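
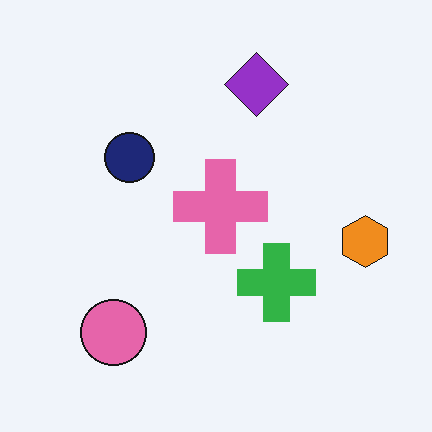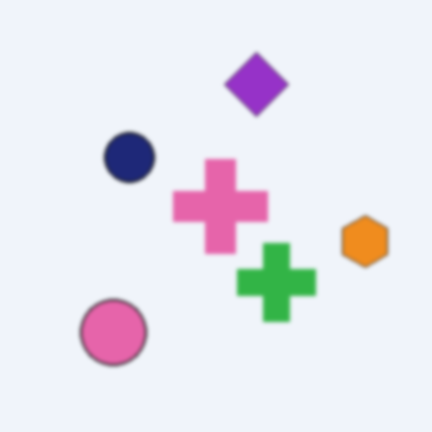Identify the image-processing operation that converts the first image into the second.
The image was lightly blurred.

Shape edges and outlines are uniformly softened across the whole image.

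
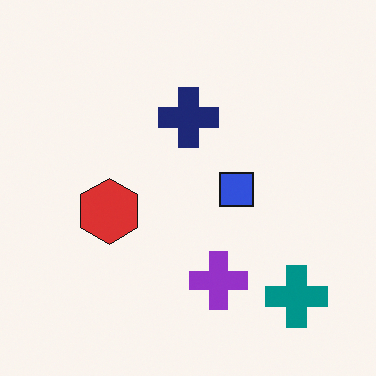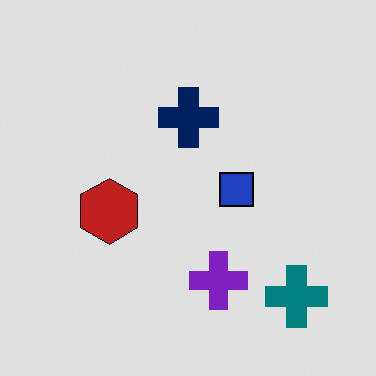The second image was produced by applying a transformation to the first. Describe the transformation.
Posterized to a reduced palette.

Each flat color has snapped to a coarser quantized level — most visibly, the near-white background has dropped to a flat grey.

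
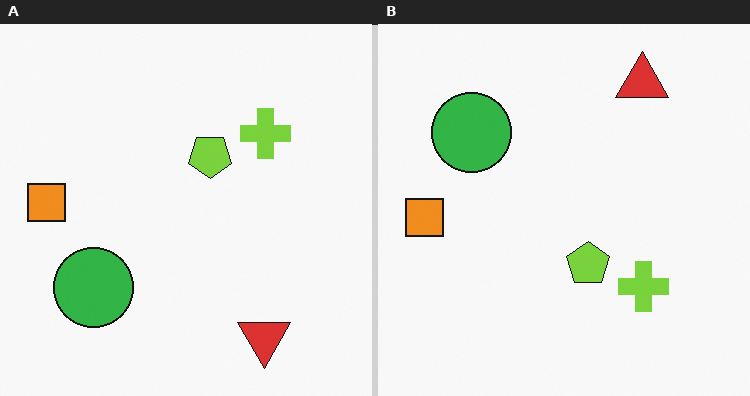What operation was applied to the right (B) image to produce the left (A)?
The image was flipped vertically (top ↔ bottom).

The red triangle is in the top-right of the right (B) image and the bottom-right of the left (A) — shapes on opposite sides of the horizontal midline have swapped in a mirror flip.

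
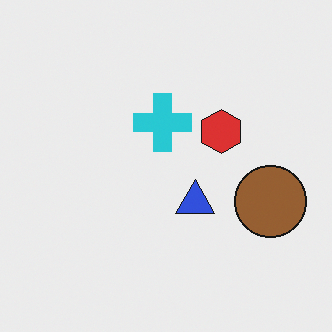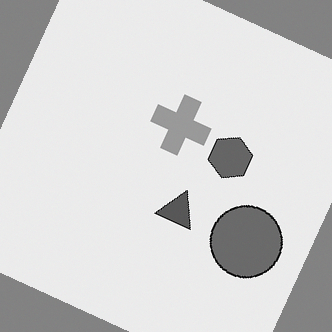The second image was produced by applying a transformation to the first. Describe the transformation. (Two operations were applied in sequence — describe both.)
The image was converted to grayscale, then rotated clockwise by a moderate amount.

All color is removed — every shape is now a shade of grey. Every shape is tilted by the same angle and the image corners show triangular fill wedges — a whole-image rotation by a non-right angle.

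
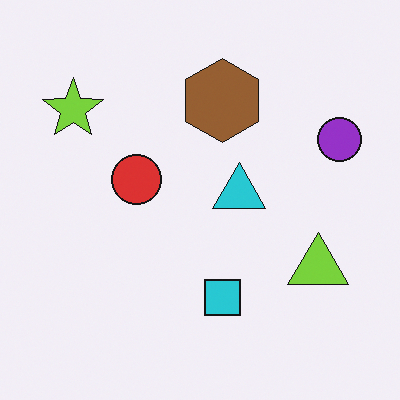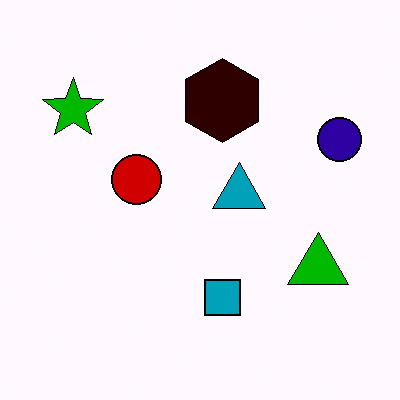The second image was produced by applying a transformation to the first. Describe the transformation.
The image was given much higher contrast.

Tones are pushed away from mid-grey across the whole image — a global contrast change.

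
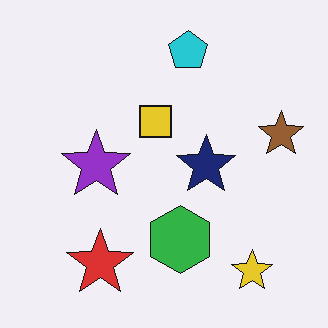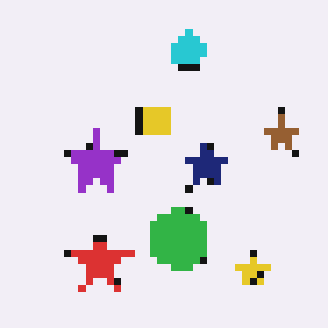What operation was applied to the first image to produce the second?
The second image is the first moderately pixelated.

Shapes are reduced to large square blocks; fine edges and outlines are lost — a downscale-then-upscale (mosaic) effect.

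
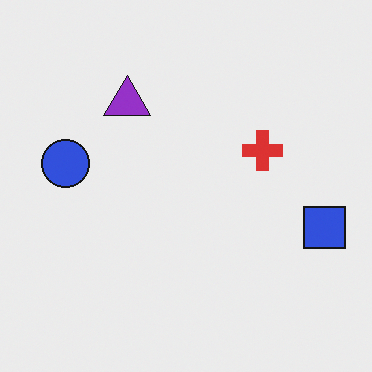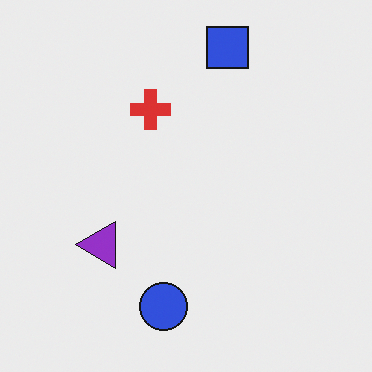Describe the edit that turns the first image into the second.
The image was rotated 90° counter-clockwise.

The blue square sits in the right of the first image and the top of the second — consistent with a whole-image 90° counter-clockwise rotation.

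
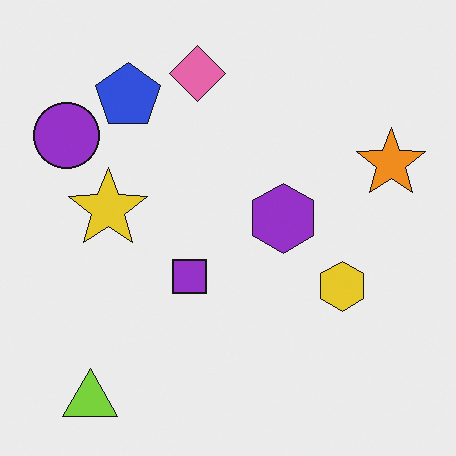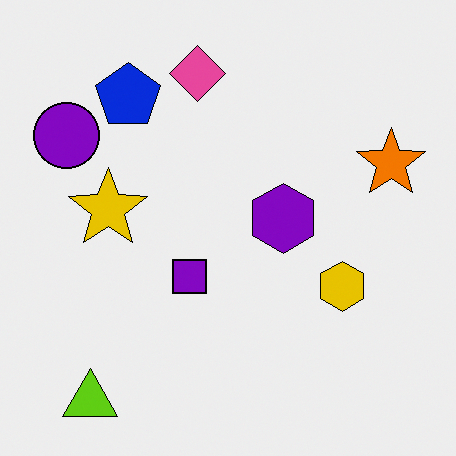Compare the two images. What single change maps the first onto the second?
This is the original image given slightly increased contrast.

Tones are pushed away from mid-grey across the whole image — a global contrast change.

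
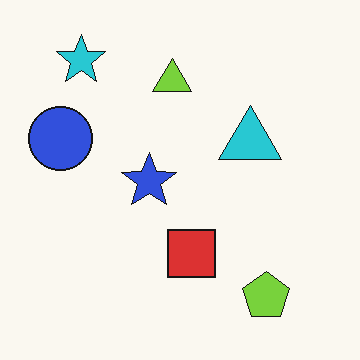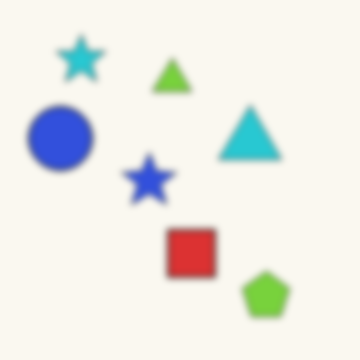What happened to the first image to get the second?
The transformation is: moderately blurred.

Shape edges and outlines are uniformly softened across the whole image.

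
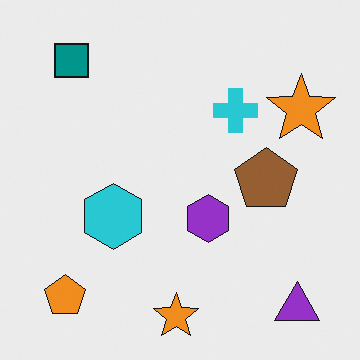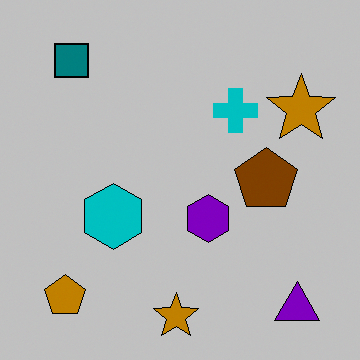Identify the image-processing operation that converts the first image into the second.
The transformation is: aggressively posterized.

Each flat color has snapped to a coarser quantized level — most visibly, the near-white background has dropped to a flat grey.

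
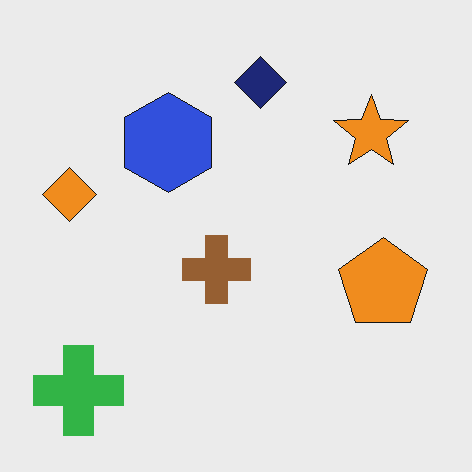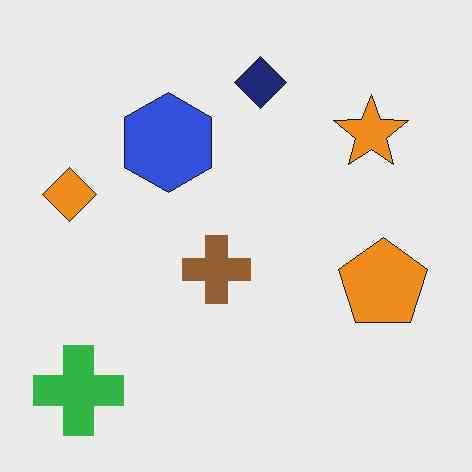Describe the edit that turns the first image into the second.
The image was JPEG-compressed with visible artifacts.

Blocky 8×8 compression artifacts appear around shape edges and the flat background shows ringing — characteristic JPEG degradation.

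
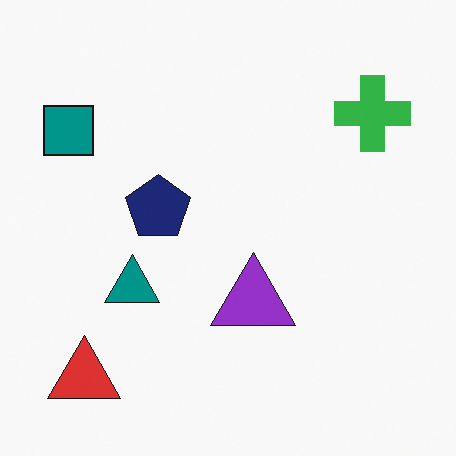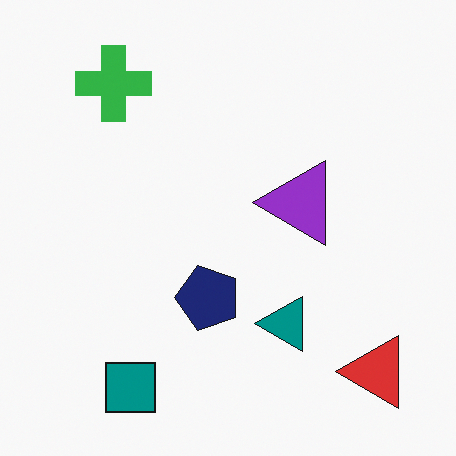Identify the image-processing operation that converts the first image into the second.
The transformation is: rotated 90° counter-clockwise.

The red triangle sits in the bottom-left of the first image and the bottom-right of the second — consistent with a whole-image 90° counter-clockwise rotation.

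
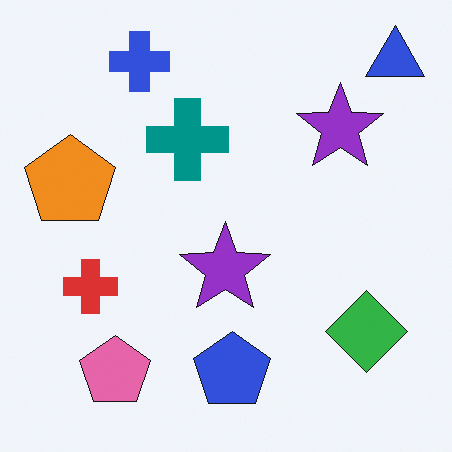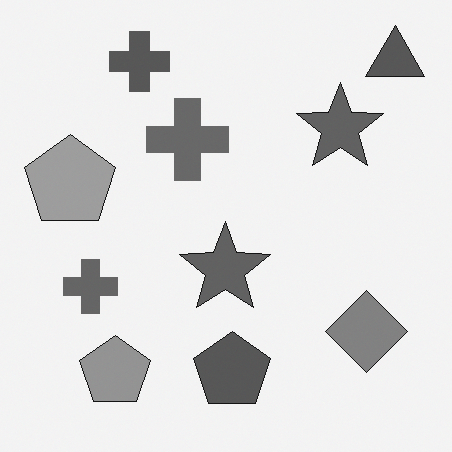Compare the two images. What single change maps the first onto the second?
The image was converted to grayscale.

All color is removed — every shape is now a shade of grey.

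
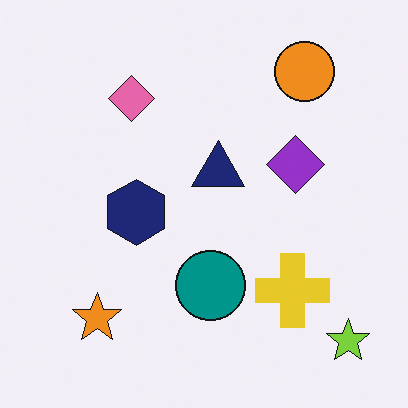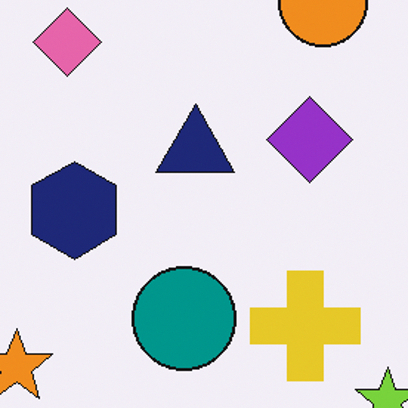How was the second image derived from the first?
The transformation is: cropped to a modestly smaller region and rescaled.

The visible shapes are larger and the field of view is narrower; shapes near the original edges may be partly or wholly outside the frame — a crop-and-rescale.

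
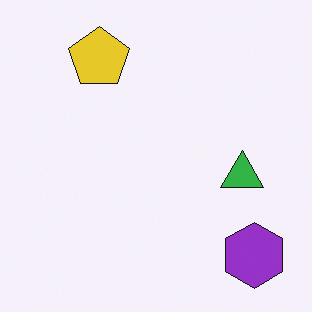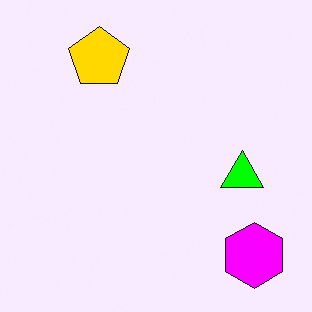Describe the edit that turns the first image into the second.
Made much more vivid (saturation change).

All colors are more vivid — a global saturation change.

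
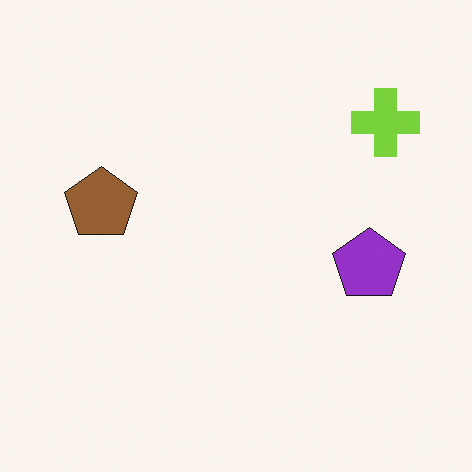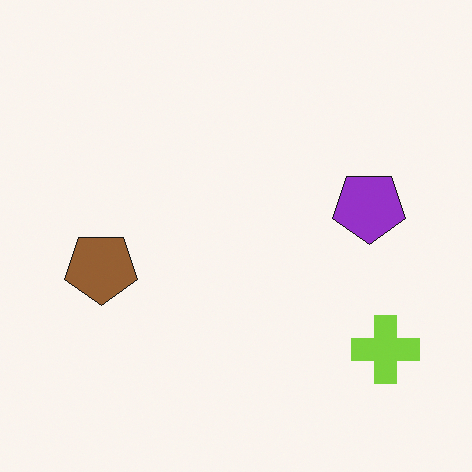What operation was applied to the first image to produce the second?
The image was flipped vertically (top ↔ bottom).

The lime cross is in the top-right of the first image and the bottom-right of the second — shapes on opposite sides of the horizontal midline have swapped in a mirror flip.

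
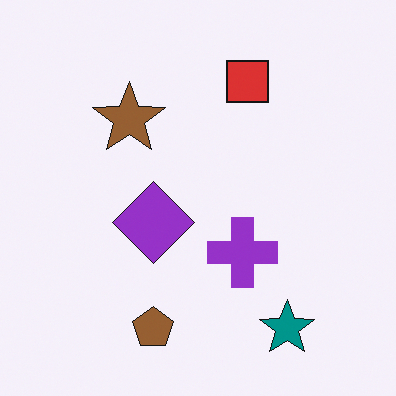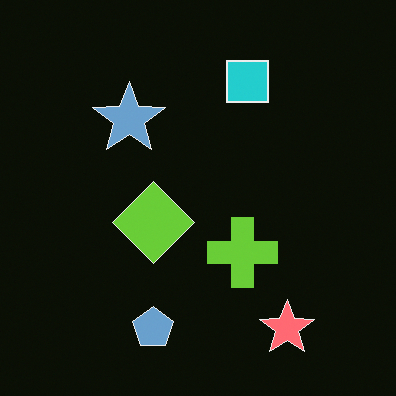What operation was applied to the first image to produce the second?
It was color-inverted (negative).

The light background has become dark and every shape's color is its complement — a photographic negative.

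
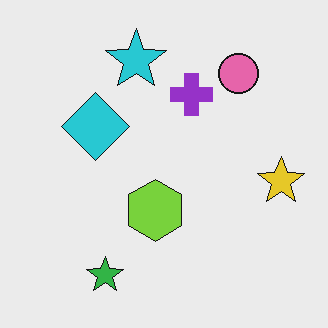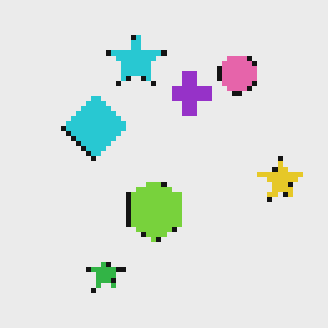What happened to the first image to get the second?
The transformation is: mildly pixelated.

Shapes are reduced to large square blocks; fine edges and outlines are lost — a downscale-then-upscale (mosaic) effect.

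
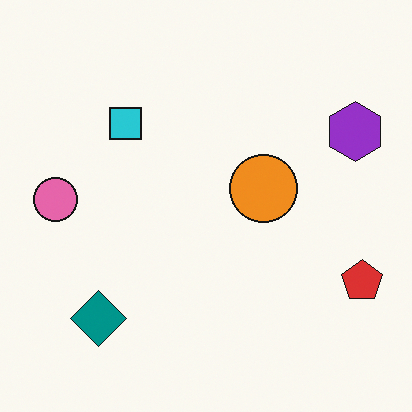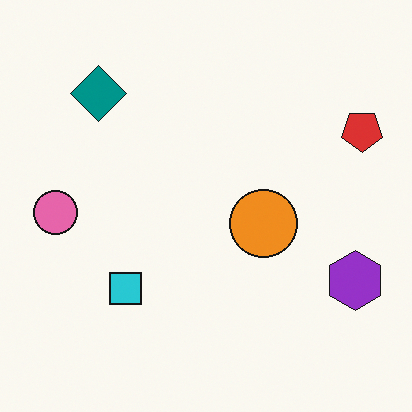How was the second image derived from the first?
Flipped vertically (top ↔ bottom).

The teal diamond is in the bottom-left of the first image and the top-left of the second — shapes on opposite sides of the horizontal midline have swapped in a mirror flip.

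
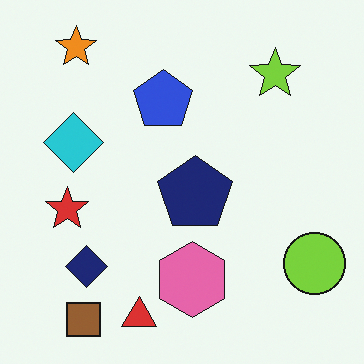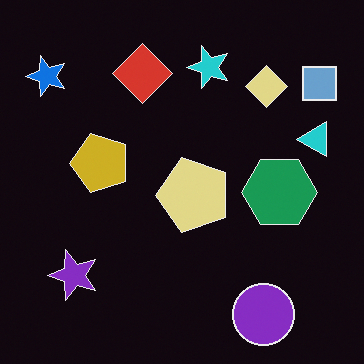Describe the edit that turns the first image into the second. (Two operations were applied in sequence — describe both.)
It was transposed (reflected across the top-left ↔ bottom-right diagonal), then color-inverted (negative).

Shapes have swapped their row and column positions — what was in the top-right is now in the bottom-left — a diagonal reflection. The light background has become dark and every shape's color is its complement — a photographic negative.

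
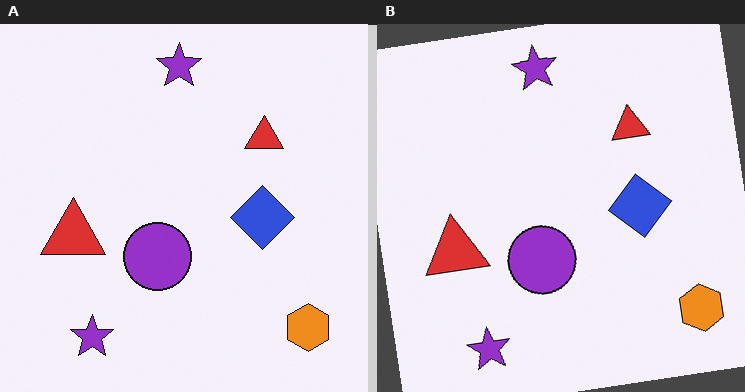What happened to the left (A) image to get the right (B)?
The image was rotated counter-clockwise by a slight angle.

Every shape is tilted by the same angle and the image corners show triangular fill wedges — a whole-image rotation by a non-right angle.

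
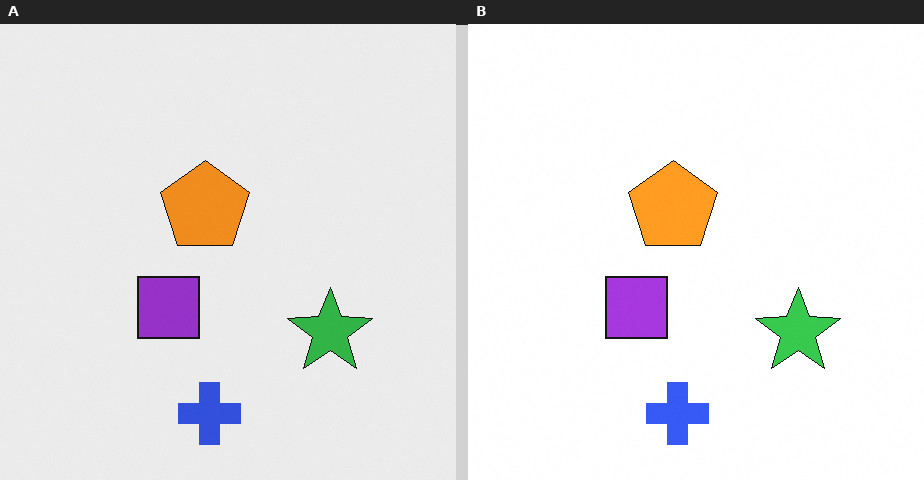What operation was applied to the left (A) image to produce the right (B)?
Brightened a little.

Every pixel — background and shapes alike — is uniformly brightened.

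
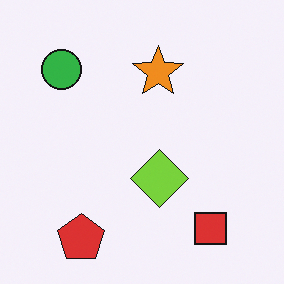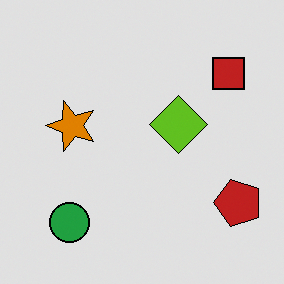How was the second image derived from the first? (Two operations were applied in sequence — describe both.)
The image was moderately posterized, then rotated 90° counter-clockwise.

Each flat color has snapped to a coarser quantized level — most visibly, the near-white background has dropped to a flat grey. The red pentagon sits in the bottom-left of the first image and the bottom-right of the second — consistent with a whole-image 90° counter-clockwise rotation.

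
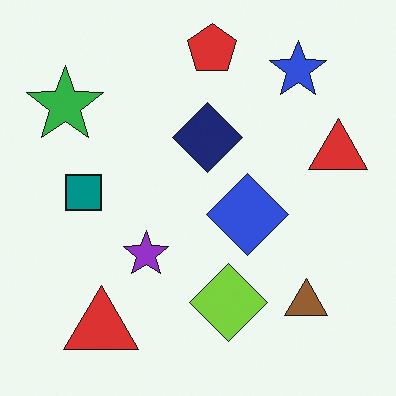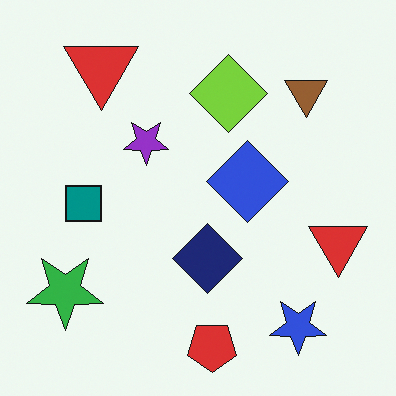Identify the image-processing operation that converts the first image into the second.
The transformation is: flipped vertically (top ↔ bottom).

The red pentagon is in the top of the first image and the bottom of the second — shapes on opposite sides of the horizontal midline have swapped in a mirror flip.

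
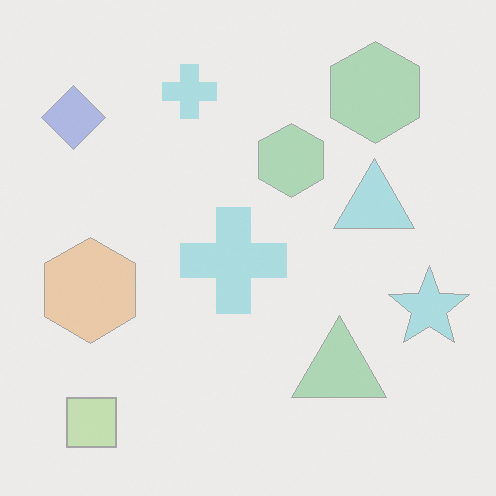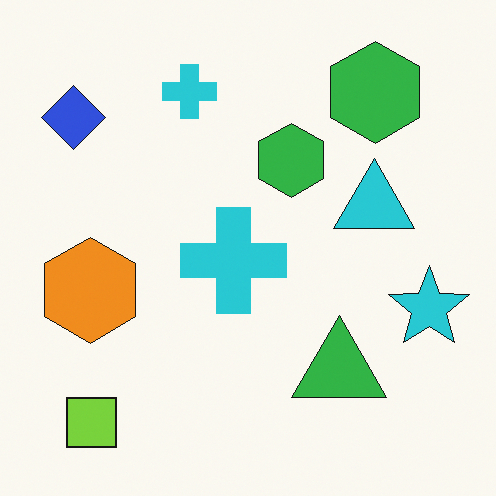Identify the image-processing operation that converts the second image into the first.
The first image is the second given much lower contrast.

Tones are pushed toward mid-grey across the whole image — a global contrast change.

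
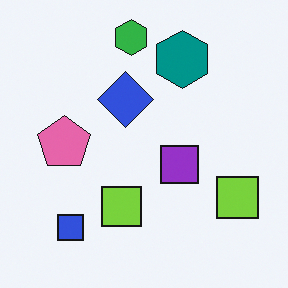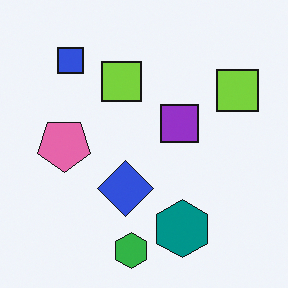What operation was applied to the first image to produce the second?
This is the original image flipped vertically (top ↔ bottom).

The green hexagon is in the top of the first image and the bottom of the second — shapes on opposite sides of the horizontal midline have swapped in a mirror flip.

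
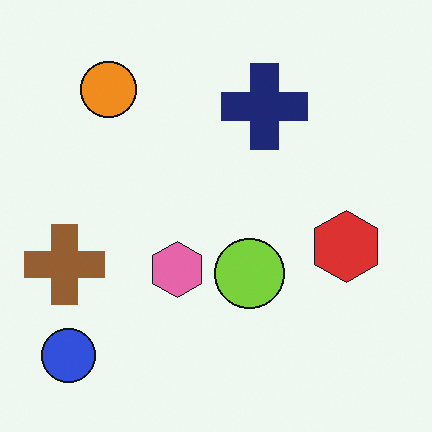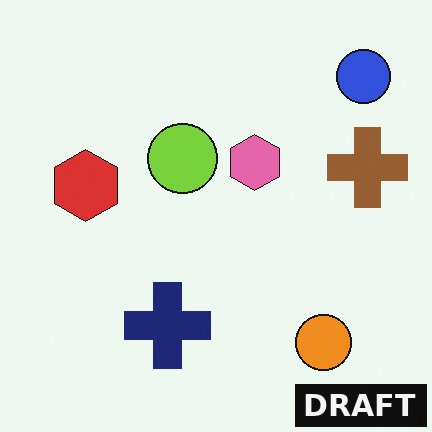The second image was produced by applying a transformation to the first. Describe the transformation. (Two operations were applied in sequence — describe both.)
The transformation is: rotated 180°, then watermarked with the text "DRAFT" in the lower-right corner.

The blue circle sits in the bottom-left of the first image and the top-right of the second — consistent with a whole-image 180° rotation. A dark label reading "DRAFT" appears in the lower-right corner.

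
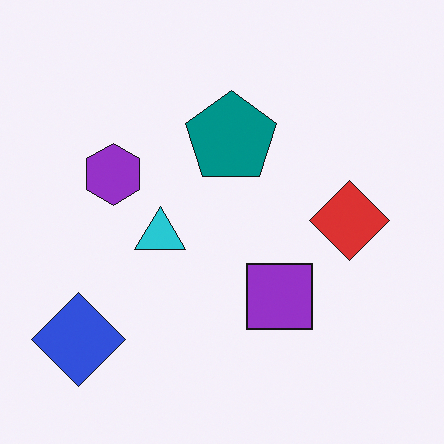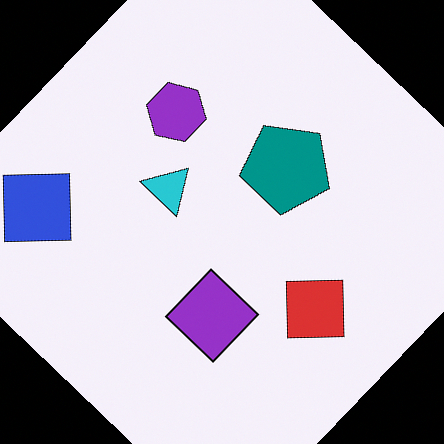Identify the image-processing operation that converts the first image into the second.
The image was rotated clockwise by a large amount — several tens of degrees.

Every shape is tilted by the same angle and the image corners show triangular fill wedges — a whole-image rotation by a non-right angle.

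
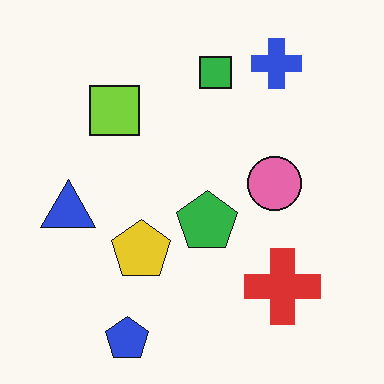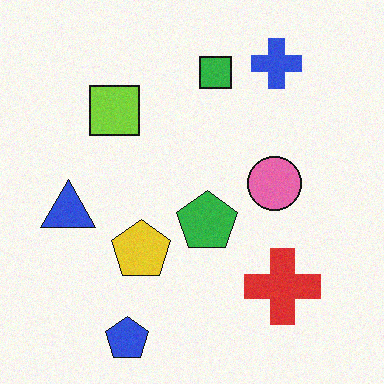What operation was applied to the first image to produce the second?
The second image is the first degraded with light additive noise.

Random speckle covers the whole image, including the flat background.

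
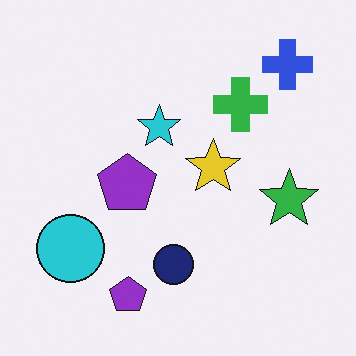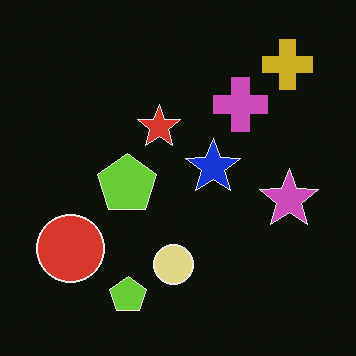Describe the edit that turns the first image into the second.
Color-inverted (negative).

The light background has become dark and every shape's color is its complement — a photographic negative.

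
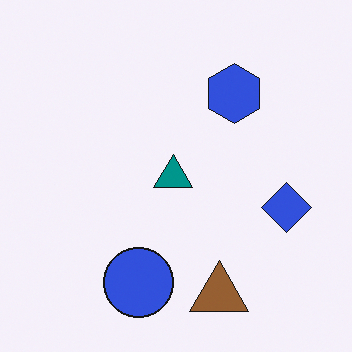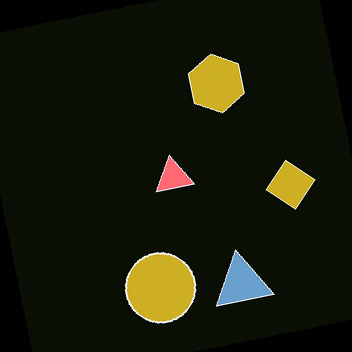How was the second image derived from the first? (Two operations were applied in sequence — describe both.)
The image was color-inverted (negative), then rotated counter-clockwise by a small amount.

The light background has become dark and every shape's color is its complement — a photographic negative. Every shape is tilted by the same angle and the image corners show triangular fill wedges — a whole-image rotation by a non-right angle.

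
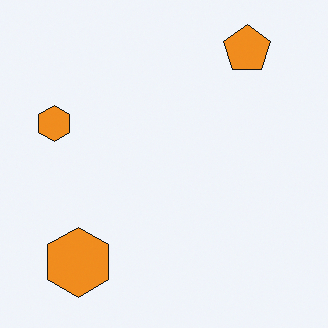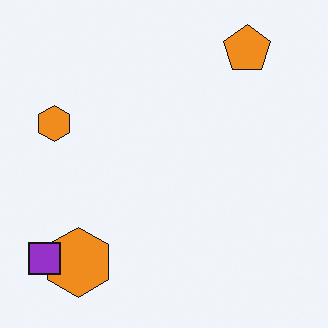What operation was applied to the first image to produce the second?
The second image is the first overlaid with an additional purple square.

A purple square appears in the second image that is absent from the first.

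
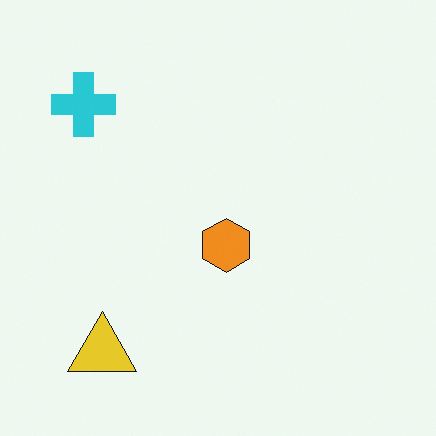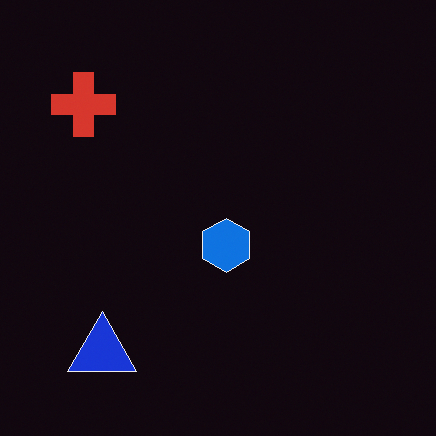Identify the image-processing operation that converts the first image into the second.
The image was color-inverted (negative).

The light background has become dark and every shape's color is its complement — a photographic negative.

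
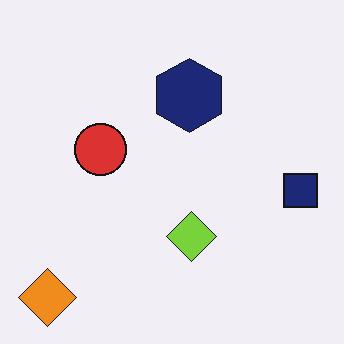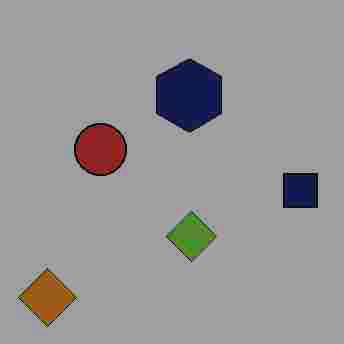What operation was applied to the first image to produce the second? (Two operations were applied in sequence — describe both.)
The second image is the first degraded with heavy JPEG compression, then darkened a lot.

Blocky 8×8 compression artifacts appear around shape edges and the flat background shows ringing — characteristic JPEG degradation. Every pixel — background and shapes alike — is uniformly darkened.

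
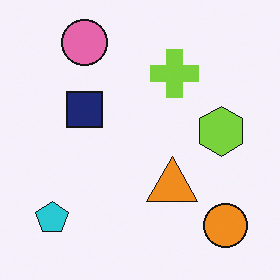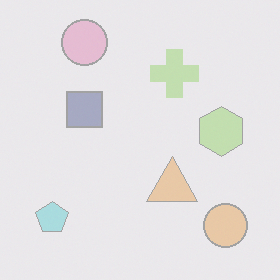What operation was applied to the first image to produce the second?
The second image is the first washed out (contrast reduced).

Tones are pushed toward mid-grey across the whole image — a global contrast change.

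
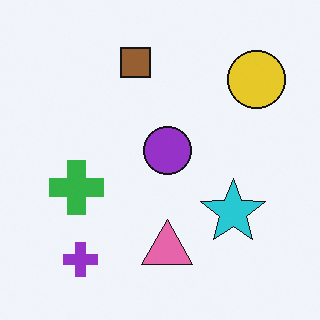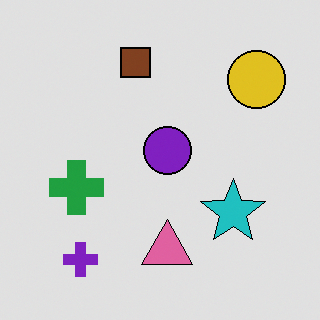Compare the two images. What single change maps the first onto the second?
The image was moderately posterized.

Each flat color has snapped to a coarser quantized level — most visibly, the near-white background has dropped to a flat grey.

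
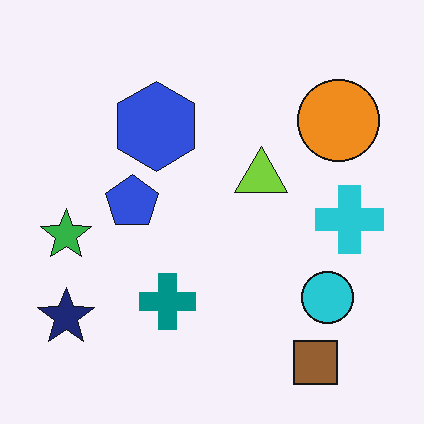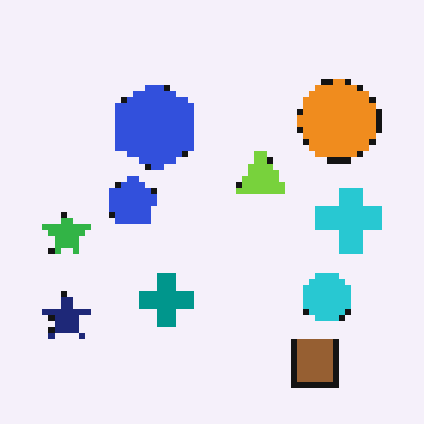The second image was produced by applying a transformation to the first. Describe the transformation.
The transformation is: moderately pixelated.

Shapes are reduced to large square blocks; fine edges and outlines are lost — a downscale-then-upscale (mosaic) effect.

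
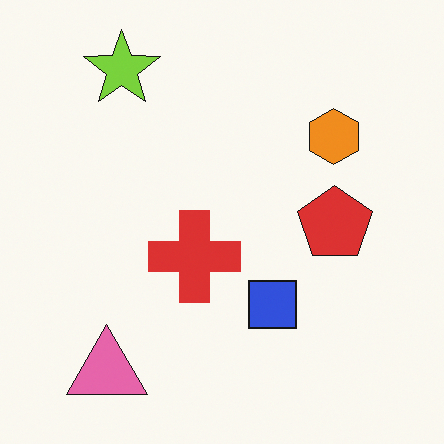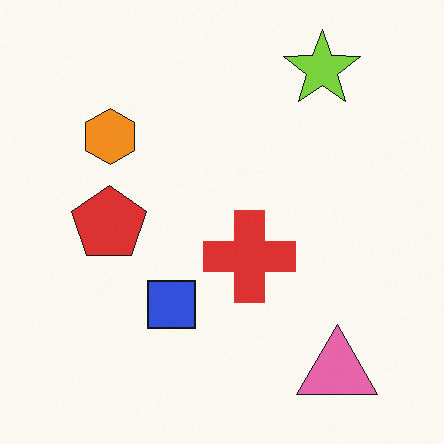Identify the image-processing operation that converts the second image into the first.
This is the original image flipped horizontally (left ↔ right).

The pink triangle is in the bottom-right of the second image and the bottom-left of the first — shapes on opposite sides of the vertical midline have swapped in a mirror flip.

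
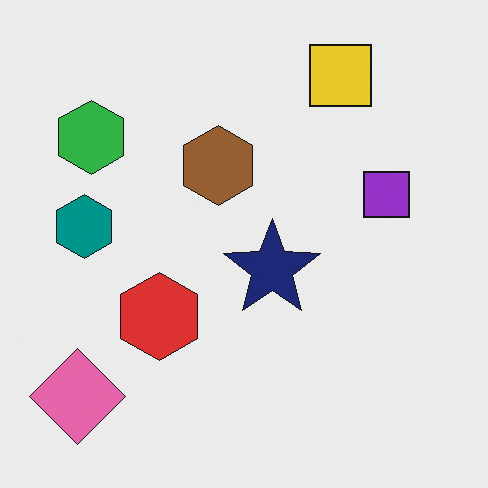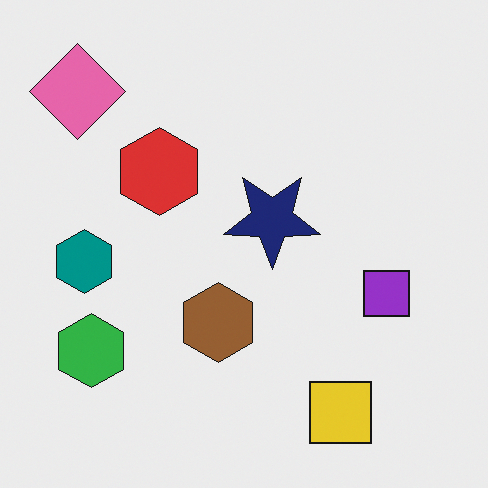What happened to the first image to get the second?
The second image is the first flipped vertically (top ↔ bottom).

The yellow square is in the top-right of the first image and the bottom-right of the second — shapes on opposite sides of the horizontal midline have swapped in a mirror flip.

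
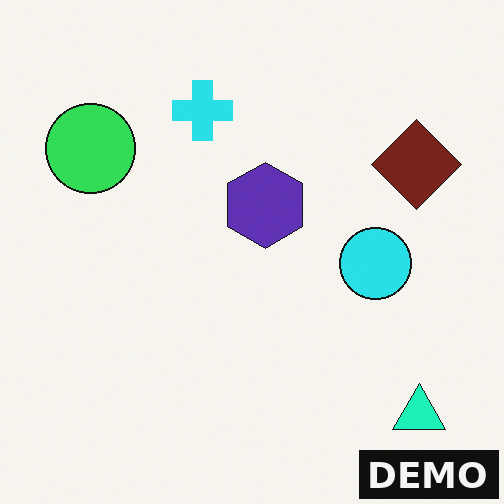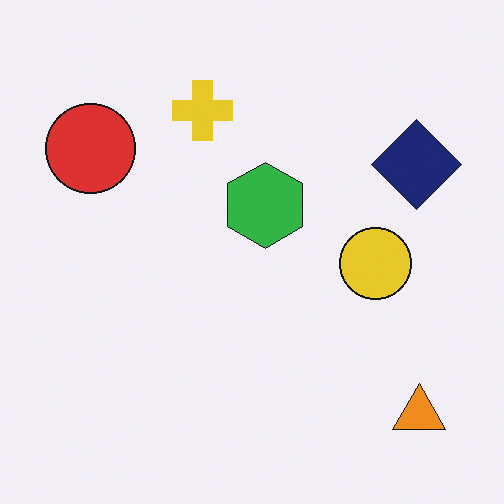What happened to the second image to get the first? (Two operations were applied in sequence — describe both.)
The image was hue-shifted noticeably, then watermarked with the text "DEMO" in the lower-right corner.

Every shape's color has rotated by the same amount around the hue wheel — a uniform hue shift. A dark label reading "DEMO" appears in the lower-right corner.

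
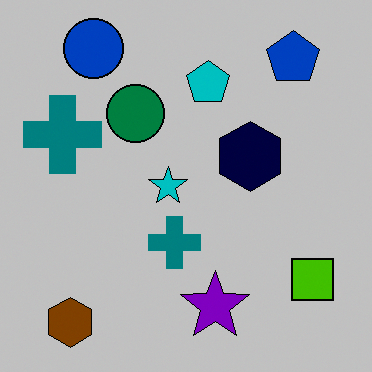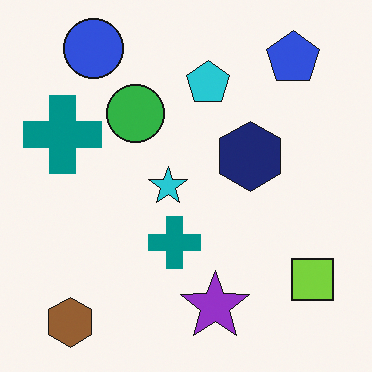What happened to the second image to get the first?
It was aggressively posterized.

Each flat color has snapped to a coarser quantized level — most visibly, the near-white background has dropped to a flat grey.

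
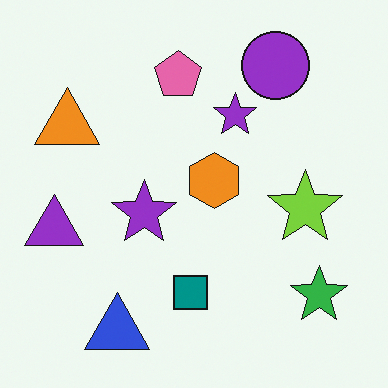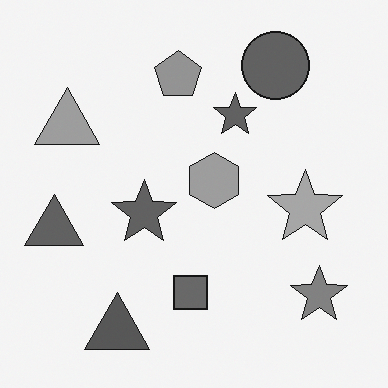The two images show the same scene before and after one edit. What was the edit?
It was converted to grayscale.

All color is removed — every shape is now a shade of grey.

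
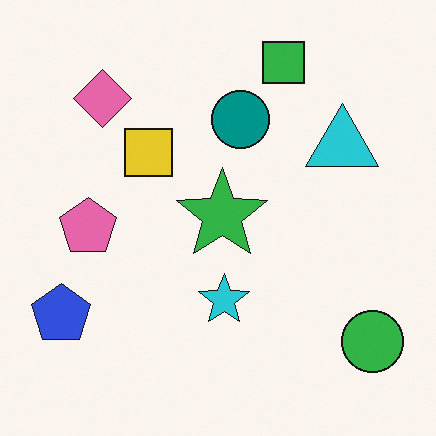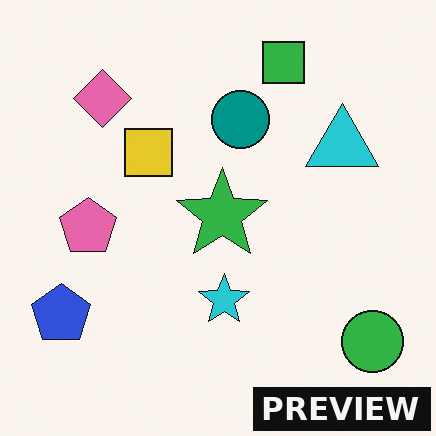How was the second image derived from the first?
This is the original image watermarked with the text "PREVIEW" in the lower-right corner.

A dark label reading "PREVIEW" appears in the lower-right corner.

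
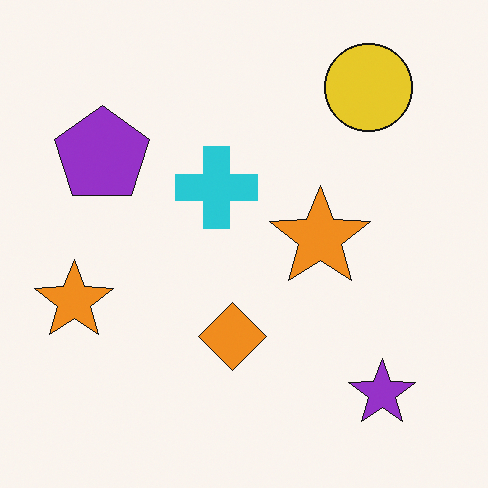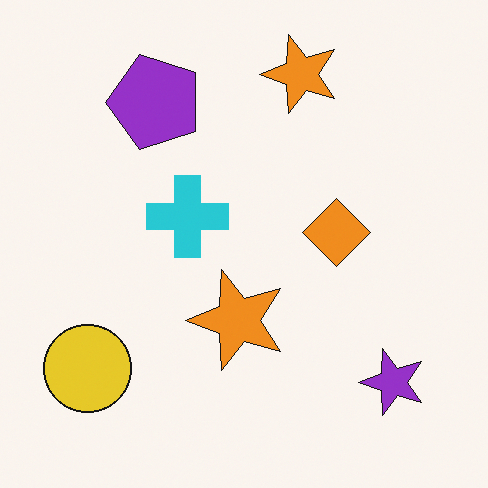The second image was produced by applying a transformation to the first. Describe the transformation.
The transformation is: transposed (reflected across the top-left ↔ bottom-right diagonal).

Shapes have swapped their row and column positions — what was in the top-right is now in the bottom-left — a diagonal reflection.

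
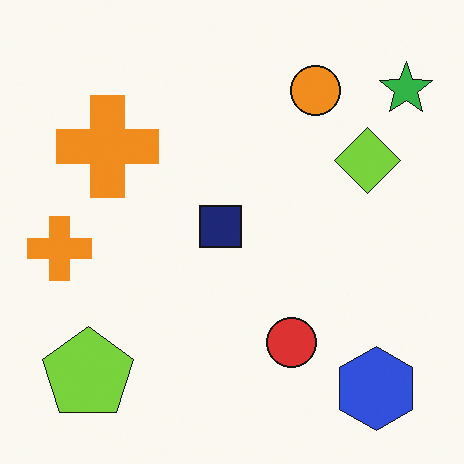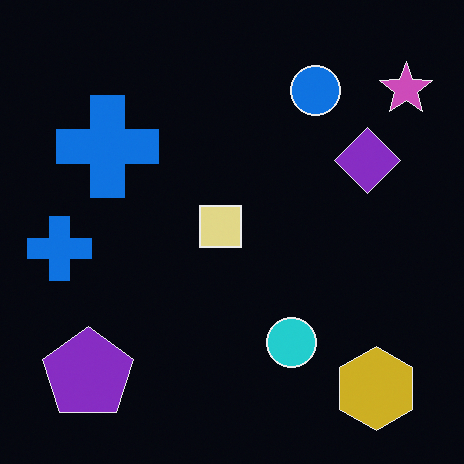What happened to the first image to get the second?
The image was color-inverted (negative).

The light background has become dark and every shape's color is its complement — a photographic negative.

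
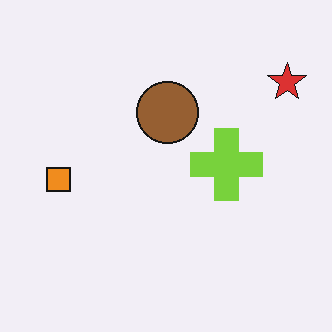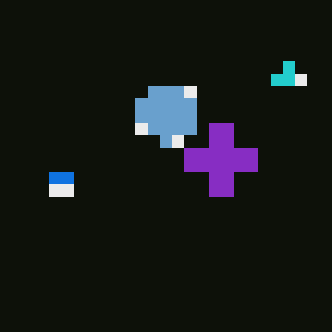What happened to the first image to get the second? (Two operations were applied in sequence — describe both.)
It was heavily pixelated into large blocks, then color-inverted (negative).

Shapes are reduced to large square blocks; fine edges and outlines are lost — a downscale-then-upscale (mosaic) effect. The light background has become dark and every shape's color is its complement — a photographic negative.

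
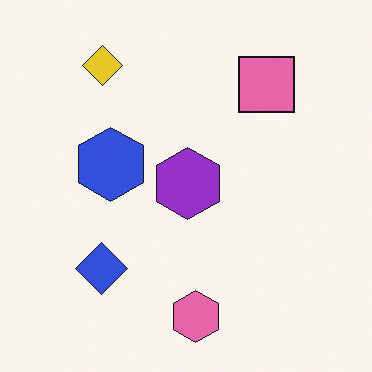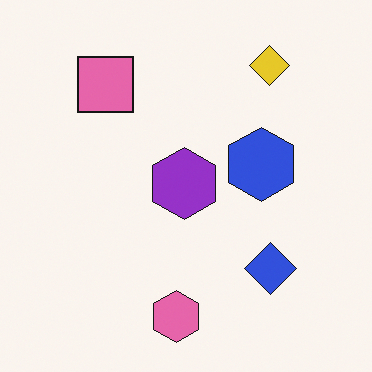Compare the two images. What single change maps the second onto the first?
The image was flipped horizontally (left ↔ right).

The blue diamond is in the bottom-right of the second image and the bottom-left of the first — shapes on opposite sides of the vertical midline have swapped in a mirror flip.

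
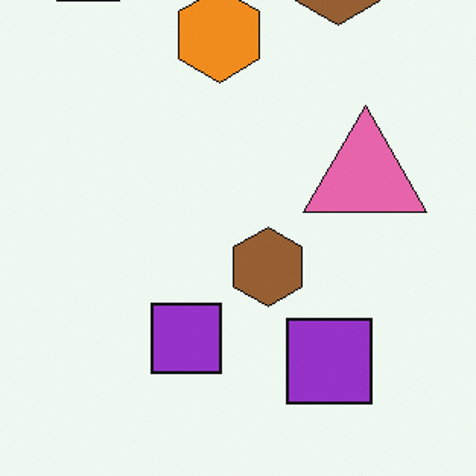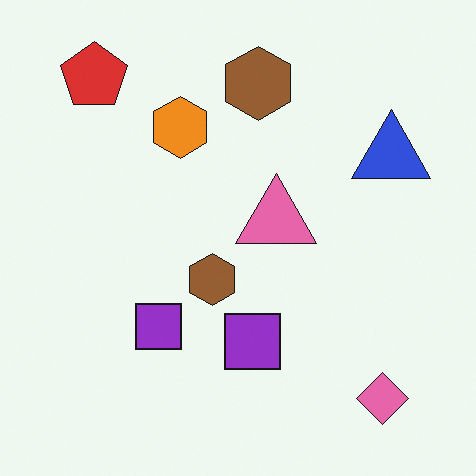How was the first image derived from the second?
This is the original image cropped slightly and scaled back up.

The visible shapes are larger and the field of view is narrower; shapes near the original edges may be partly or wholly outside the frame — a crop-and-rescale.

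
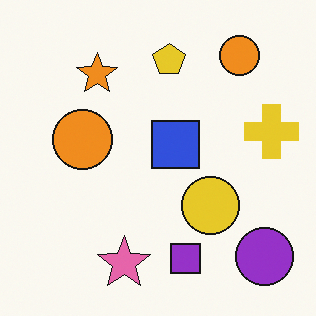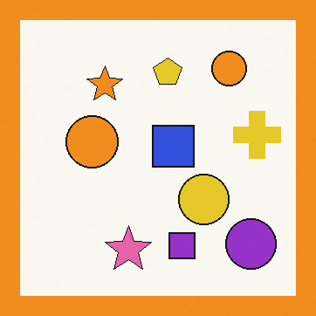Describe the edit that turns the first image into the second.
This is the original image framed with a orange border.

A solid orange frame runs around the edge of the second image, with the content slightly shrunk inside it.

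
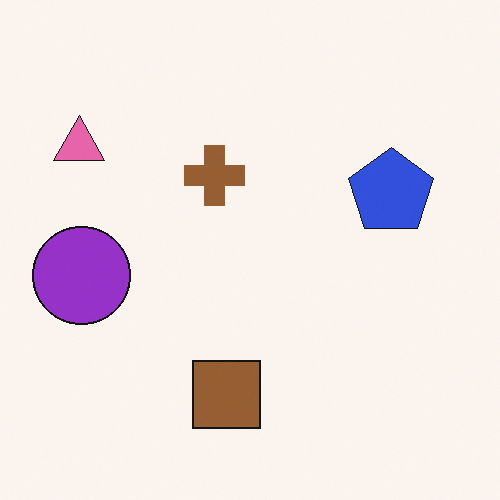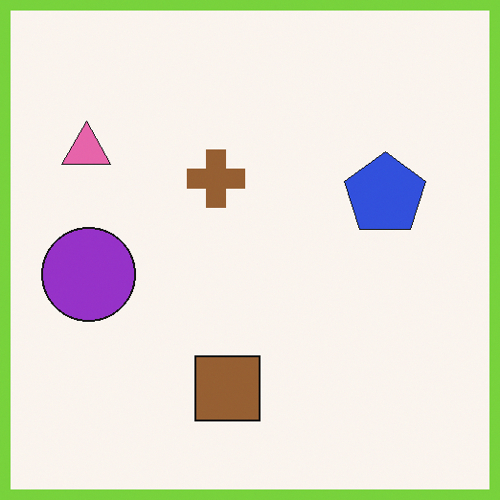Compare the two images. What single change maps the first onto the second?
Framed with a lime border.

A solid lime frame runs around the edge of the second image, with the content slightly shrunk inside it.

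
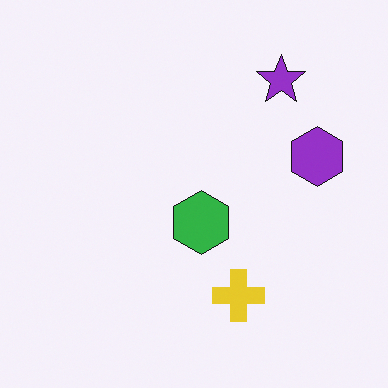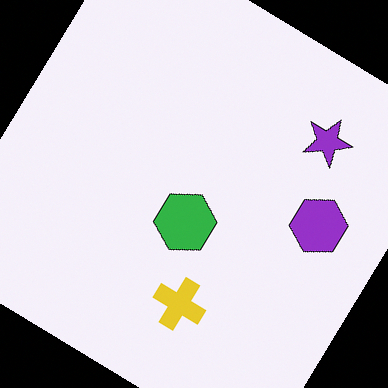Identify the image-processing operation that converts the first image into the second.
The transformation is: rotated clockwise by a large amount — several tens of degrees.

Every shape is tilted by the same angle and the image corners show triangular fill wedges — a whole-image rotation by a non-right angle.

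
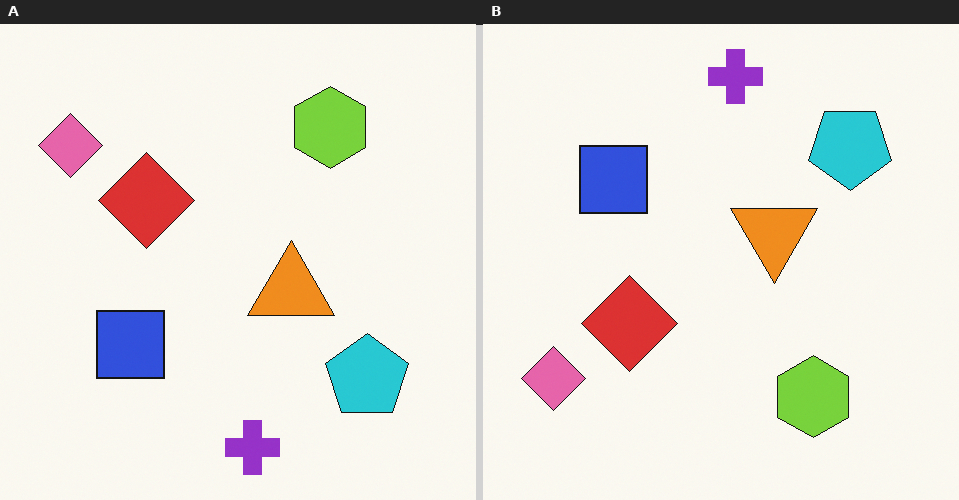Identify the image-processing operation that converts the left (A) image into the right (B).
It was flipped vertically (top ↔ bottom).

The purple cross is in the bottom of the left (A) image and the top of the right (B) — shapes on opposite sides of the horizontal midline have swapped in a mirror flip.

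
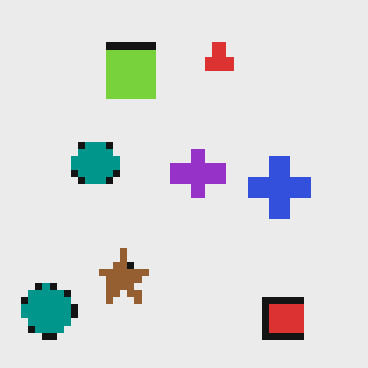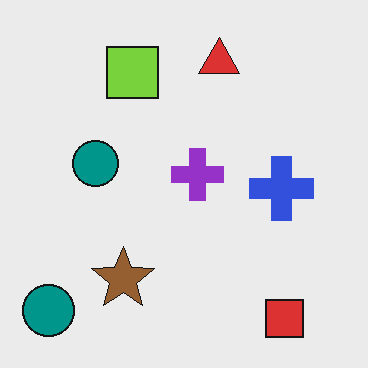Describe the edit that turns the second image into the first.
Moderately pixelated.

Shapes are reduced to large square blocks; fine edges and outlines are lost — a downscale-then-upscale (mosaic) effect.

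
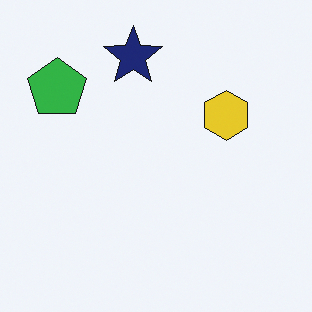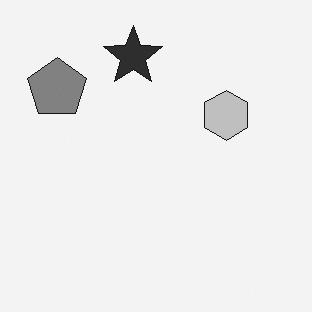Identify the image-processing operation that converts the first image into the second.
This is the original image converted to grayscale.

All color is removed — every shape is now a shade of grey.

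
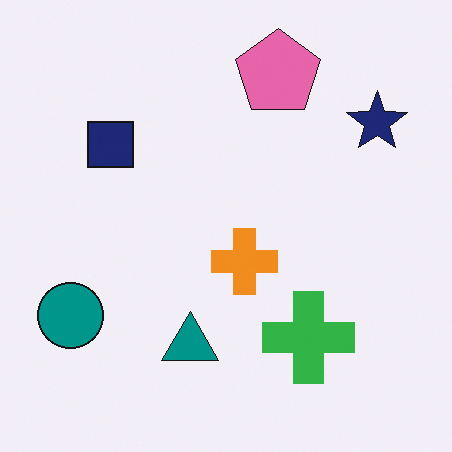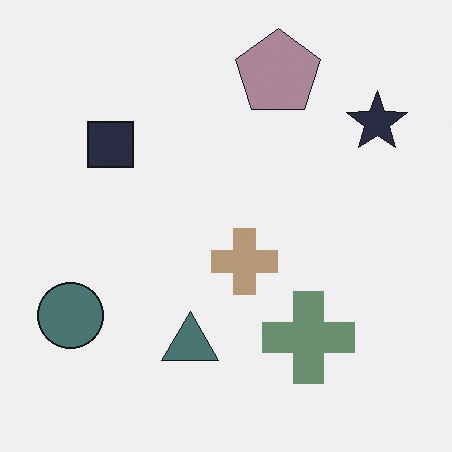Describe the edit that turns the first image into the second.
Heavily desaturated.

All colors are more muted and greyish — a global saturation change.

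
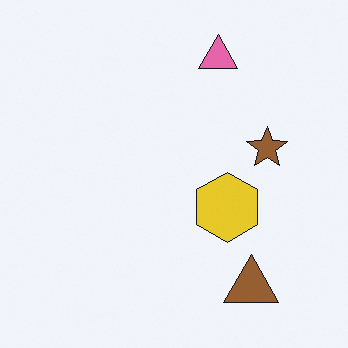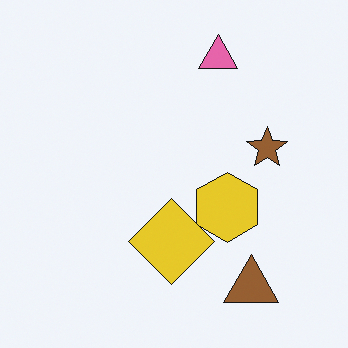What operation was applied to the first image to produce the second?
The transformation is: overlaid with an additional yellow diamond.

A yellow diamond appears in the second image that is absent from the first.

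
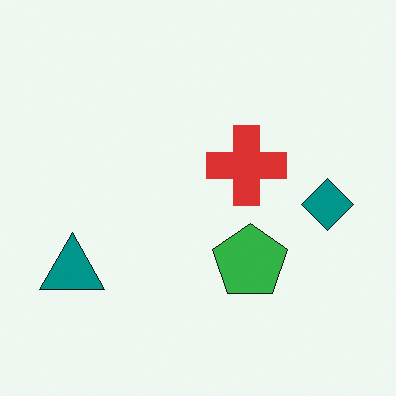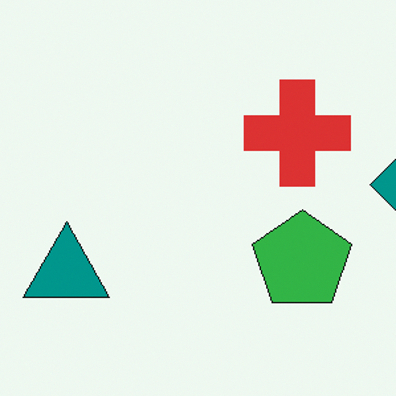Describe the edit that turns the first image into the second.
The second image is the first cropped to a modestly smaller region and rescaled.

The visible shapes are larger and the field of view is narrower; shapes near the original edges may be partly or wholly outside the frame — a crop-and-rescale.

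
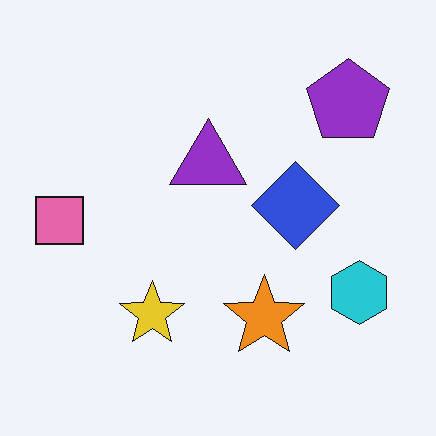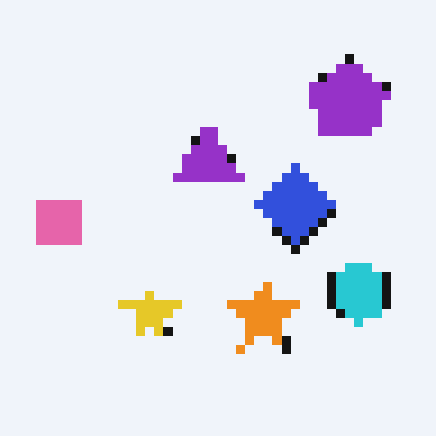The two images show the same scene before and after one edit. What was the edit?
The second image is the first coarsely pixelated.

Shapes are reduced to large square blocks; fine edges and outlines are lost — a downscale-then-upscale (mosaic) effect.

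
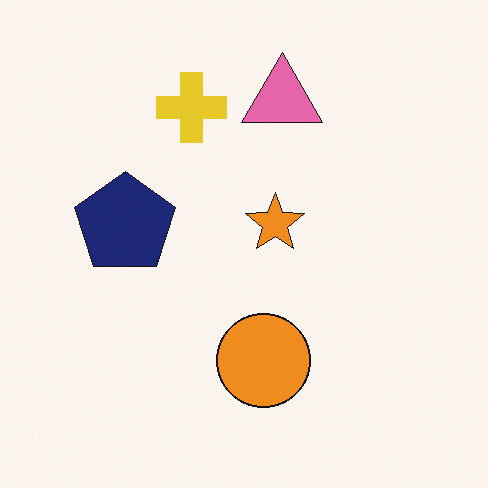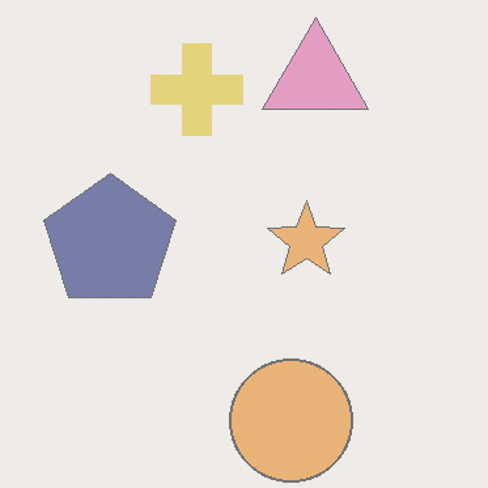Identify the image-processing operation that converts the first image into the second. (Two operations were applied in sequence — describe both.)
The image was cropped to a modestly smaller region and rescaled, then given much lower contrast.

The visible shapes are larger and the field of view is narrower; shapes near the original edges may be partly or wholly outside the frame — a crop-and-rescale. Tones are pushed toward mid-grey across the whole image — a global contrast change.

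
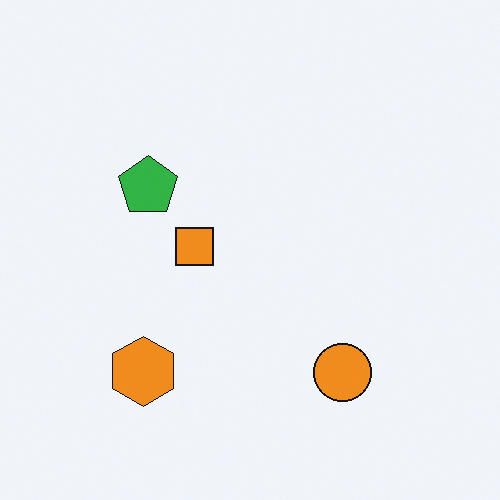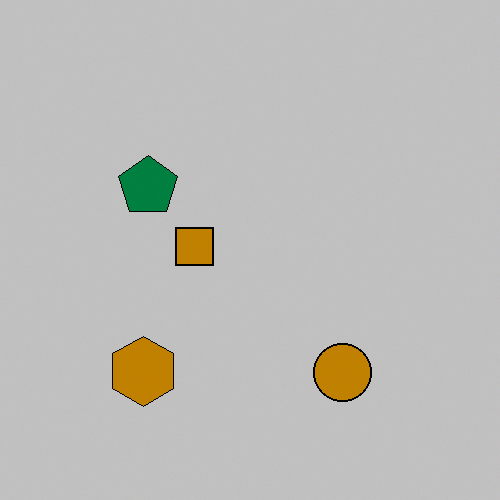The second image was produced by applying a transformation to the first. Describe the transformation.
It was aggressively posterized.

Each flat color has snapped to a coarser quantized level — most visibly, the near-white background has dropped to a flat grey.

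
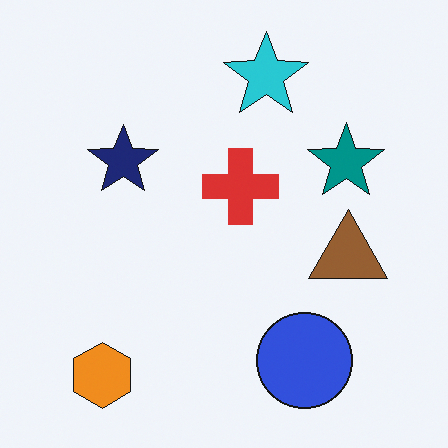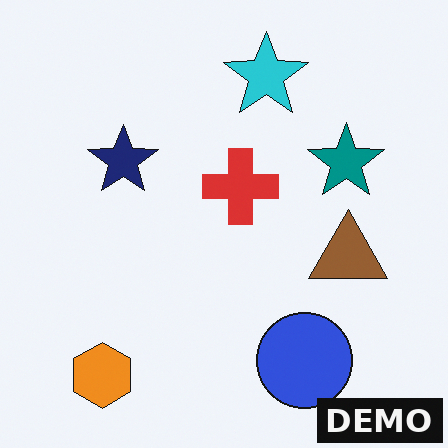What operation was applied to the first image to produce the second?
This is the original image watermarked with the text "DEMO" in the lower-right corner.

A dark label reading "DEMO" appears in the lower-right corner.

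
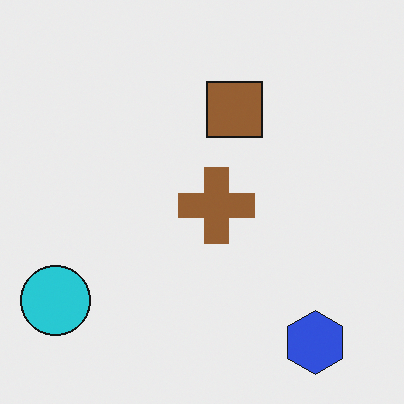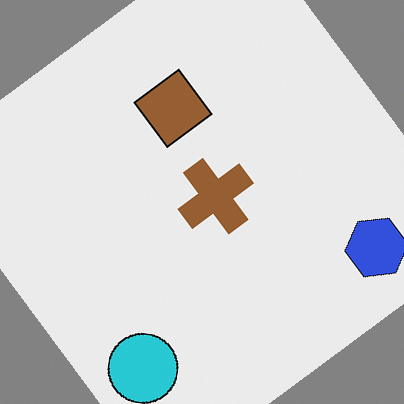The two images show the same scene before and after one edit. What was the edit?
The image was rotated counter-clockwise by a large amount — several tens of degrees.

Every shape is tilted by the same angle and the image corners show triangular fill wedges — a whole-image rotation by a non-right angle.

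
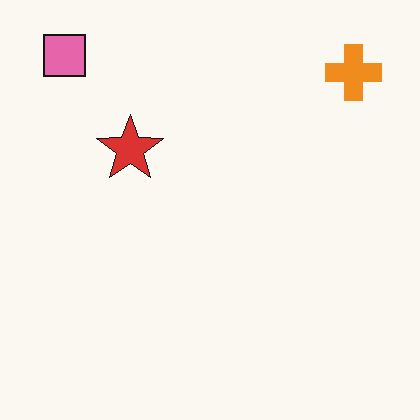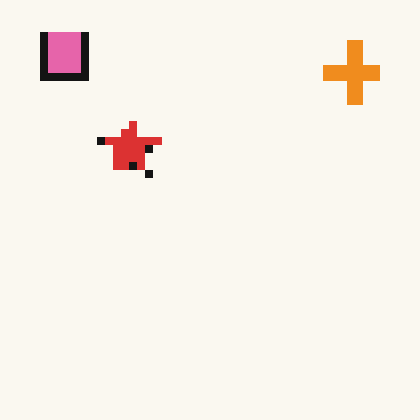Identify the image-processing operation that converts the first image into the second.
The transformation is: pixelated into visible square blocks.

Shapes are reduced to large square blocks; fine edges and outlines are lost — a downscale-then-upscale (mosaic) effect.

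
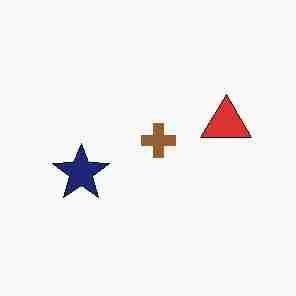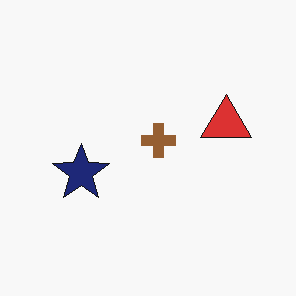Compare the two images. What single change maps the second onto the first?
The image was heavily JPEG-compressed with obvious blocking artifacts.

Blocky 8×8 compression artifacts appear around shape edges and the flat background shows ringing — characteristic JPEG degradation.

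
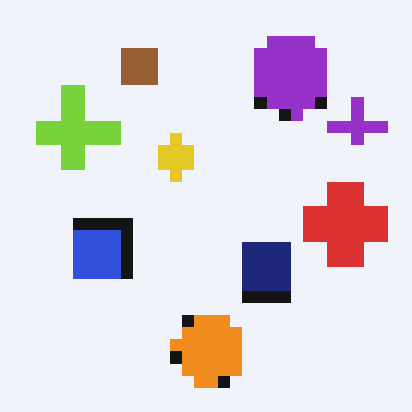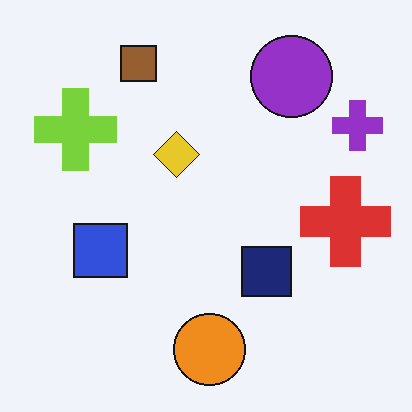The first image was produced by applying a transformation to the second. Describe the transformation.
The first image is the second heavily pixelated into large blocks.

Shapes are reduced to large square blocks; fine edges and outlines are lost — a downscale-then-upscale (mosaic) effect.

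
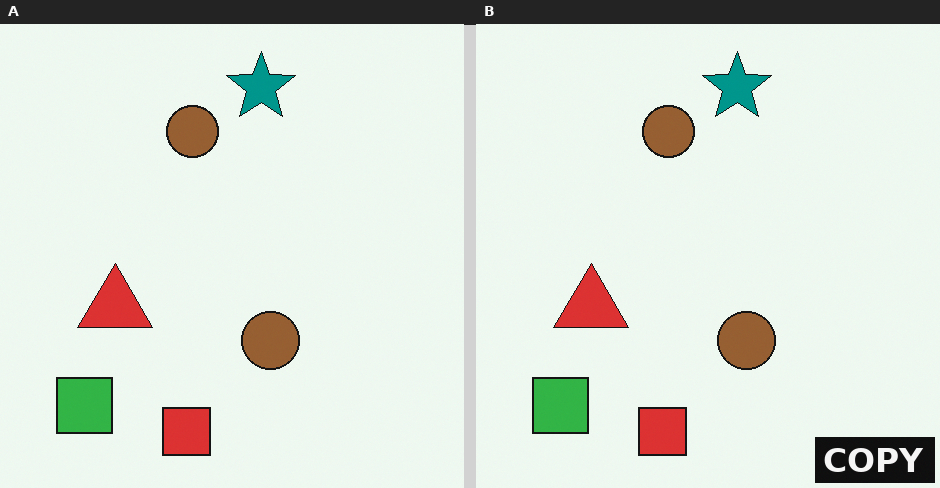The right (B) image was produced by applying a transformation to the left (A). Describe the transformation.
The right (B) image is the left (A) watermarked with the text "COPY" in the lower-right corner.

A dark label reading "COPY" appears in the lower-right corner.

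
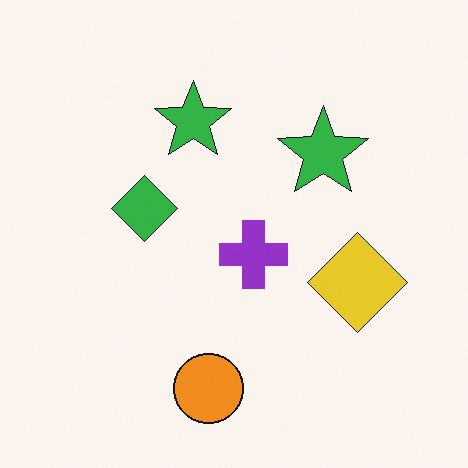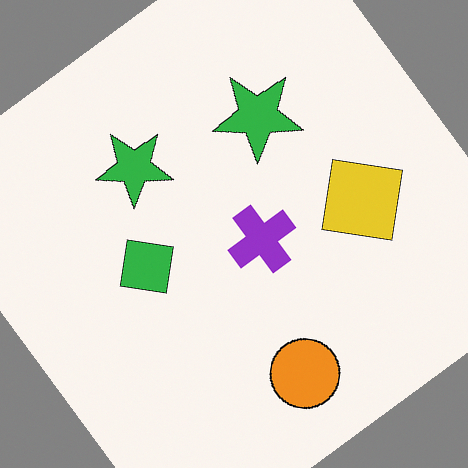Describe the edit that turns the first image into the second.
Rotated counter-clockwise by a large amount — several tens of degrees.

Every shape is tilted by the same angle and the image corners show triangular fill wedges — a whole-image rotation by a non-right angle.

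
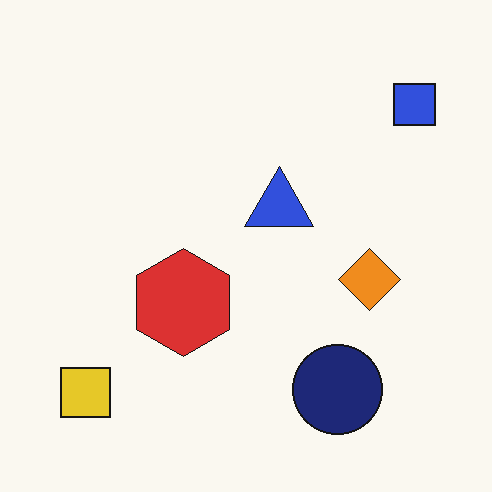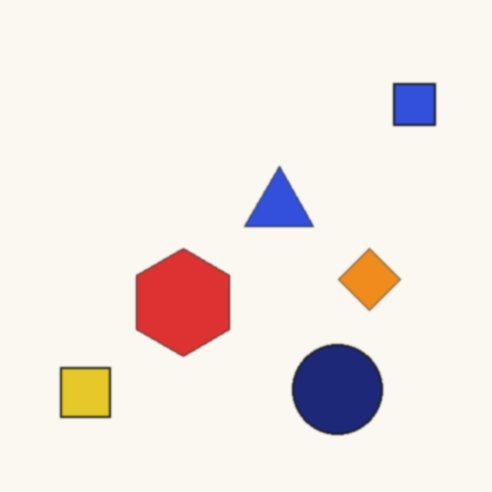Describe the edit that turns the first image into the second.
This is the original image lightly blurred.

Shape edges and outlines are uniformly softened across the whole image.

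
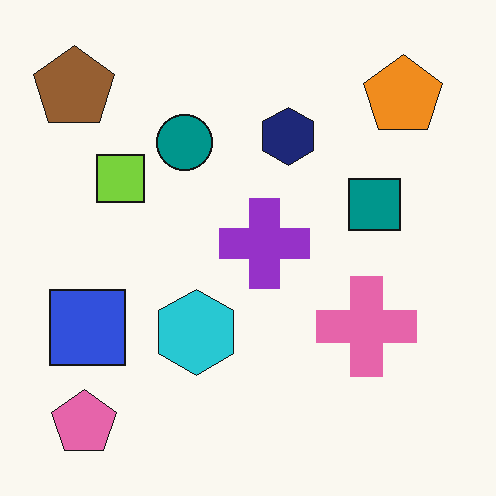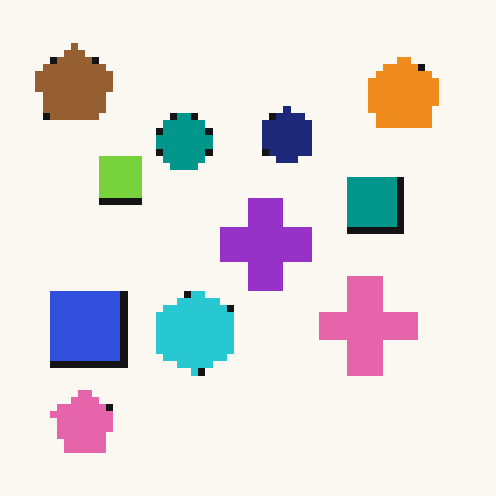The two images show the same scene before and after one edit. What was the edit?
It was moderately pixelated.

Shapes are reduced to large square blocks; fine edges and outlines are lost — a downscale-then-upscale (mosaic) effect.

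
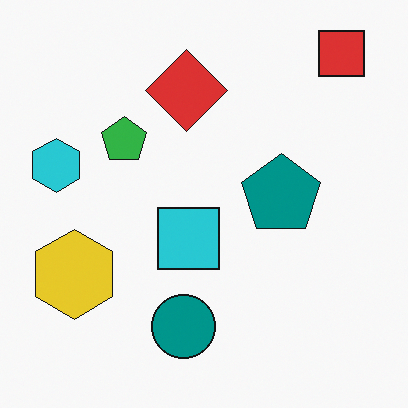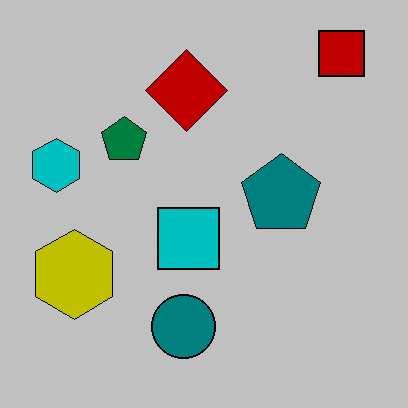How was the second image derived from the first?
It was aggressively posterized.

Each flat color has snapped to a coarser quantized level — most visibly, the near-white background has dropped to a flat grey.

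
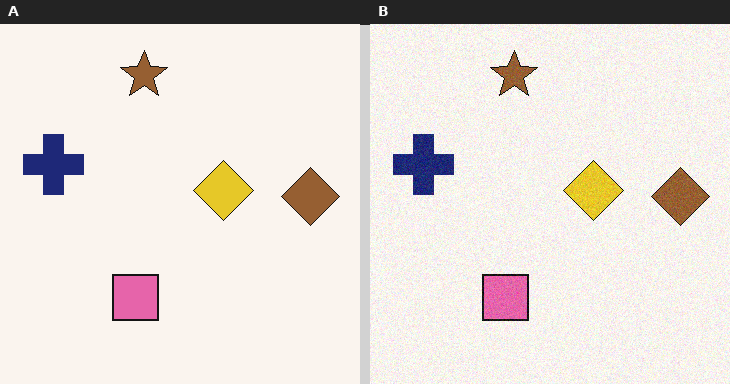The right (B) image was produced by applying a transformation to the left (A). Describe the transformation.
This is the original image degraded with a light layer of grain.

Random speckle covers the whole image, including the flat background.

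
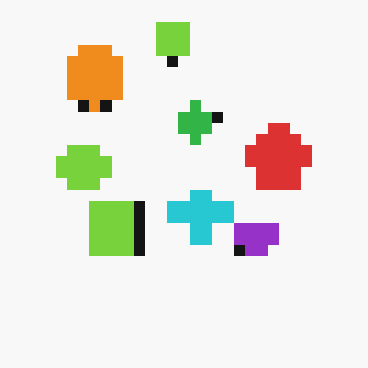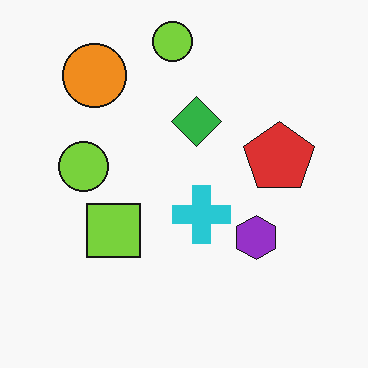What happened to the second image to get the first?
The image was coarsely pixelated.

Shapes are reduced to large square blocks; fine edges and outlines are lost — a downscale-then-upscale (mosaic) effect.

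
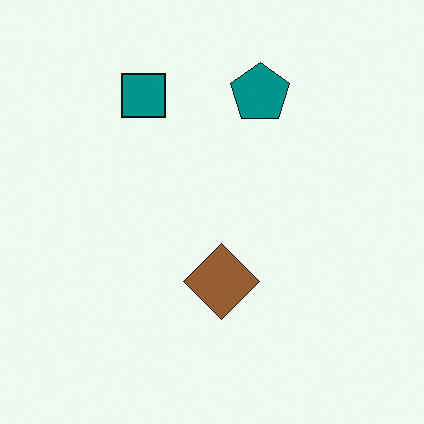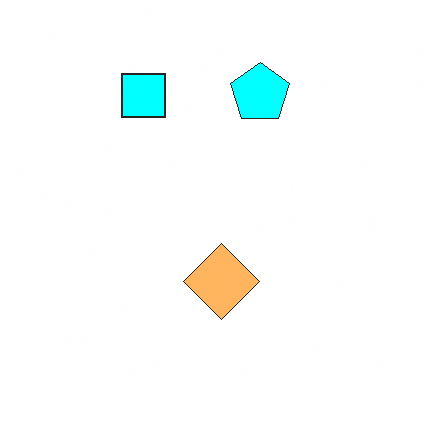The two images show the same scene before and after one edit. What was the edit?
It was brightened a lot.

Every pixel — background and shapes alike — is uniformly brightened.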